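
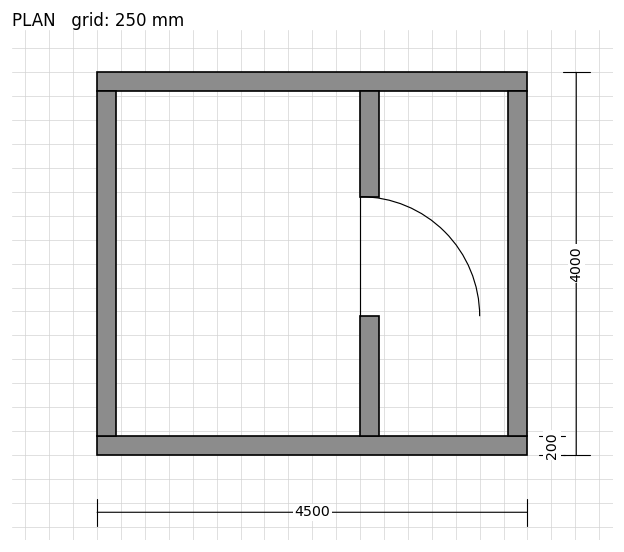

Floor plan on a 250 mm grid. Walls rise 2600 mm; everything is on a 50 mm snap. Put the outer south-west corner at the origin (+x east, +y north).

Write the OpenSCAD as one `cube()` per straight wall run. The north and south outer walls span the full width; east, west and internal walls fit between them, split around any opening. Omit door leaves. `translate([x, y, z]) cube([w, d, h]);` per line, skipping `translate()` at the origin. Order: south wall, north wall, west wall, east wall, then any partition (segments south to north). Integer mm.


cube([4500, 200, 2600]);
translate([0, 3800, 0]) cube([4500, 200, 2600]);
translate([0, 200, 0]) cube([200, 3600, 2600]);
translate([4300, 200, 0]) cube([200, 3600, 2600]);
translate([2750, 200, 0]) cube([200, 1250, 2600]);
translate([2750, 2700, 0]) cube([200, 1100, 2600]);


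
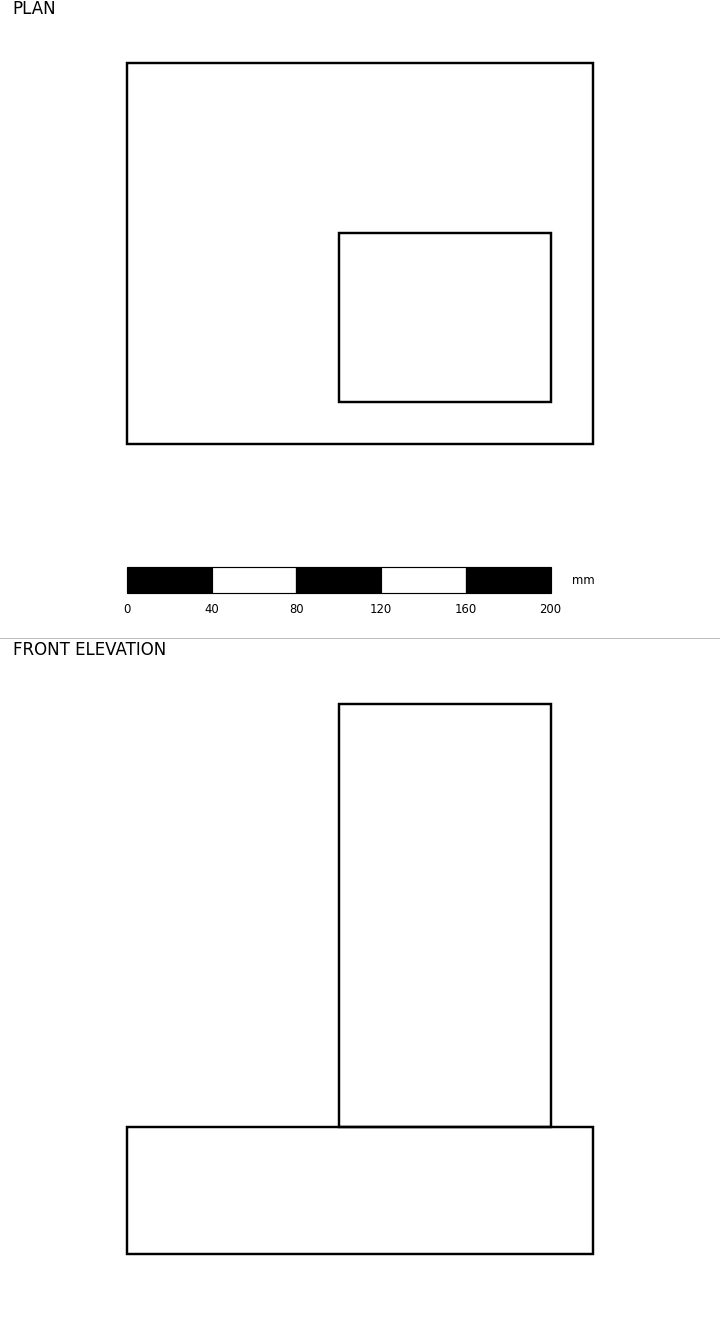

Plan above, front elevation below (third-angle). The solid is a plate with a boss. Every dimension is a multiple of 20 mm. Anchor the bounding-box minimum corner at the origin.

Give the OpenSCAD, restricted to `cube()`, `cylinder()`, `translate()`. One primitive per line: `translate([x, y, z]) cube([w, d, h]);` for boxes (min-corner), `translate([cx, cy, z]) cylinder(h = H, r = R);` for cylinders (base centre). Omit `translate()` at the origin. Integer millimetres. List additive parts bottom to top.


cube([220, 180, 60]);
translate([100, 20, 60]) cube([100, 80, 200]);


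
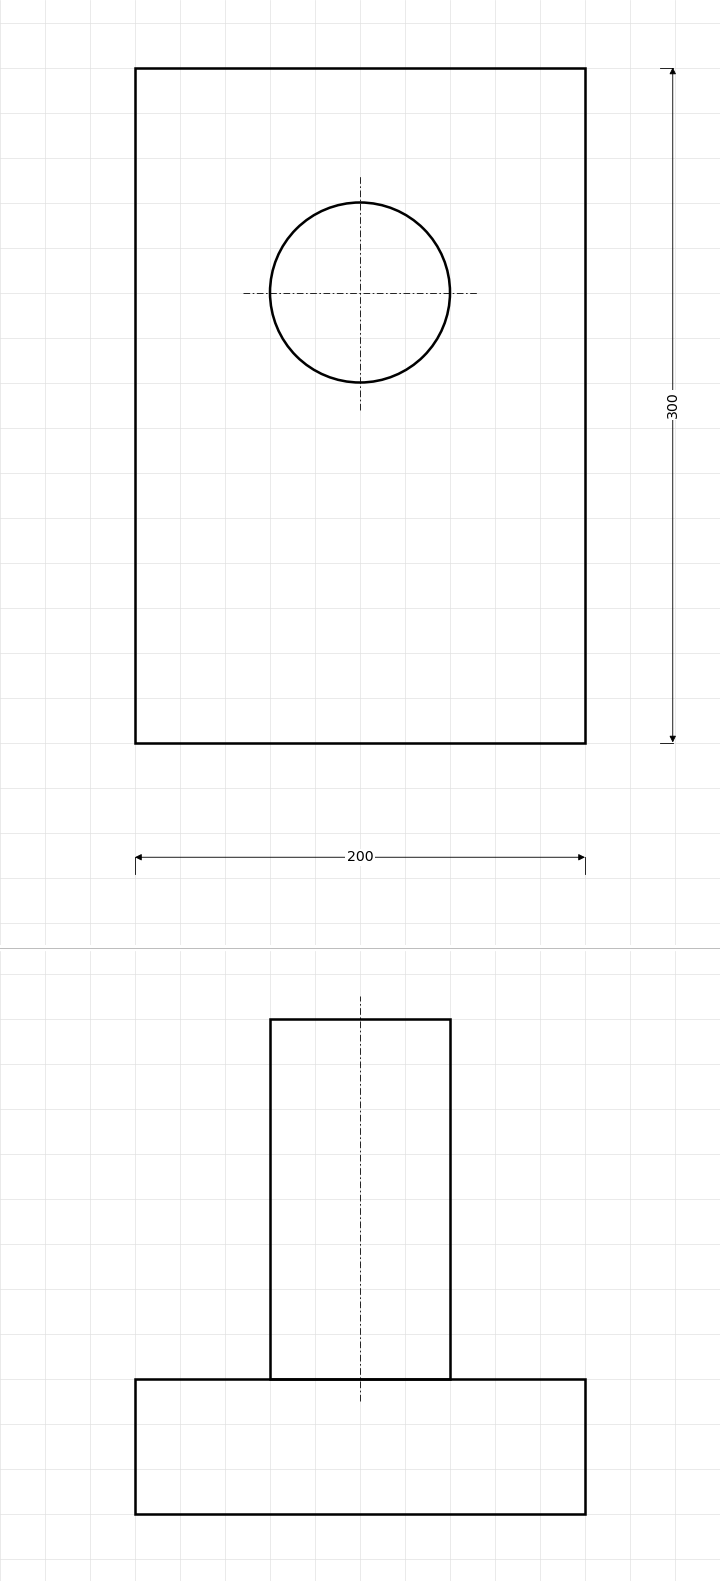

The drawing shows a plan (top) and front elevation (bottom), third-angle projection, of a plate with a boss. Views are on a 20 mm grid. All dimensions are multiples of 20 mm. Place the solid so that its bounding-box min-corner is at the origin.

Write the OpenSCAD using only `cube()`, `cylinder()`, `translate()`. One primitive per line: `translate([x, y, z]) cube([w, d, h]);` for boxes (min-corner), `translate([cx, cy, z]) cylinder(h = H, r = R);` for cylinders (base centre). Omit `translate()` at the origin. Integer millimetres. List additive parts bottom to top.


cube([200, 300, 60]);
translate([100, 200, 60]) cylinder(h = 160, r = 40);


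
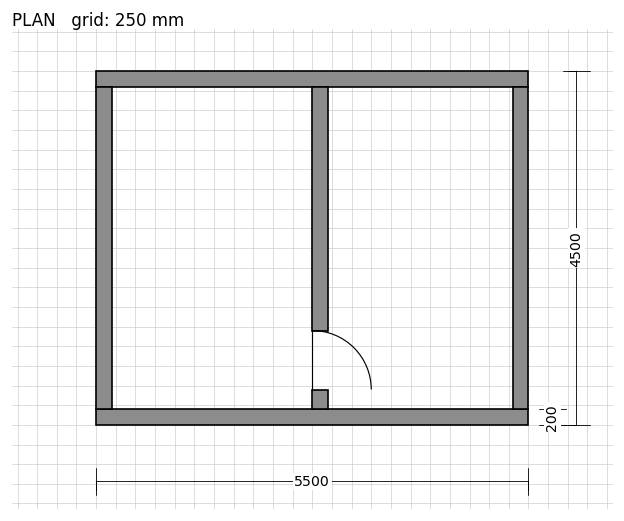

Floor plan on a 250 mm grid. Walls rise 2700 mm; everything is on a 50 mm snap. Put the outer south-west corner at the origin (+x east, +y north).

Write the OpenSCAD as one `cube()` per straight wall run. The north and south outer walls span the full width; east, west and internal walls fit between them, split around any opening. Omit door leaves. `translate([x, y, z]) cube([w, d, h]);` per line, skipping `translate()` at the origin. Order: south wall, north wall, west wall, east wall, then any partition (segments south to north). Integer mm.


cube([5500, 200, 2700]);
translate([0, 4300, 0]) cube([5500, 200, 2700]);
translate([0, 200, 0]) cube([200, 4100, 2700]);
translate([5300, 200, 0]) cube([200, 4100, 2700]);
translate([2750, 200, 0]) cube([200, 250, 2700]);
translate([2750, 1200, 0]) cube([200, 3100, 2700]);


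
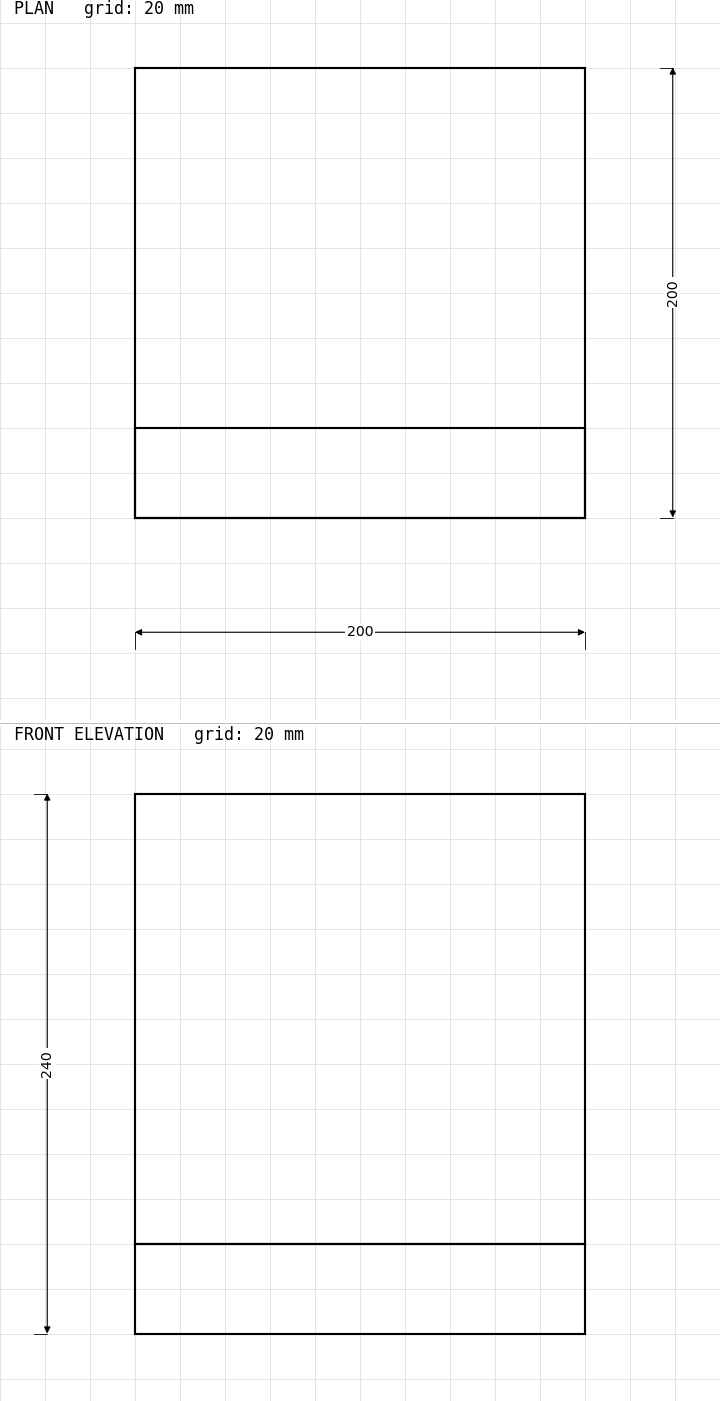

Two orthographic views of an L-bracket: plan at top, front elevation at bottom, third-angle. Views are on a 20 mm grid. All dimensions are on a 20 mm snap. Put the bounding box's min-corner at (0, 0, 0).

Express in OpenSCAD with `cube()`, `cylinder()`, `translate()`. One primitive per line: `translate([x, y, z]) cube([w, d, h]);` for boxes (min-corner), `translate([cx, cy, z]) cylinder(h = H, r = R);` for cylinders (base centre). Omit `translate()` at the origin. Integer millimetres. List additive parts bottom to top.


cube([200, 200, 40]);
translate([0, 0, 40]) cube([200, 40, 200]);


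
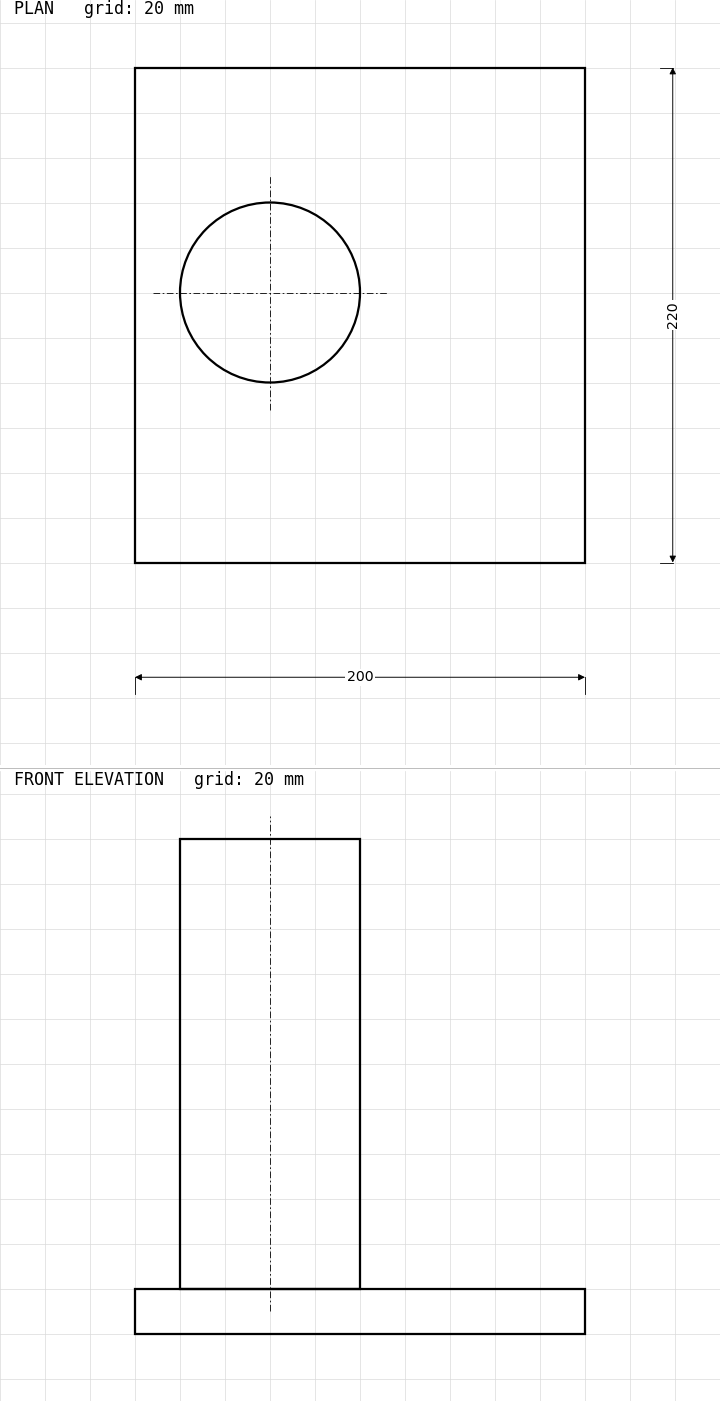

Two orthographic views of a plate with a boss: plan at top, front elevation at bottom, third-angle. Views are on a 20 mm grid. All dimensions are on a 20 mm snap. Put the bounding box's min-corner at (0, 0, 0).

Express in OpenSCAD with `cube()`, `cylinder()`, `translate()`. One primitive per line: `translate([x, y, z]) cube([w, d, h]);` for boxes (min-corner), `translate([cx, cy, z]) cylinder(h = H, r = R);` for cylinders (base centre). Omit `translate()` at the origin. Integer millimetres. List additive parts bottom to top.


cube([200, 220, 20]);
translate([60, 120, 20]) cylinder(h = 200, r = 40);


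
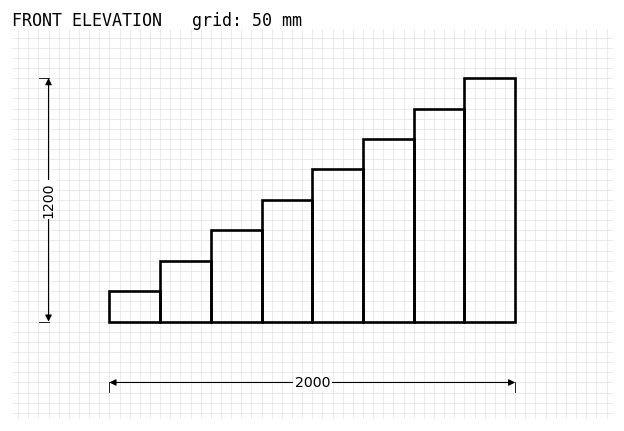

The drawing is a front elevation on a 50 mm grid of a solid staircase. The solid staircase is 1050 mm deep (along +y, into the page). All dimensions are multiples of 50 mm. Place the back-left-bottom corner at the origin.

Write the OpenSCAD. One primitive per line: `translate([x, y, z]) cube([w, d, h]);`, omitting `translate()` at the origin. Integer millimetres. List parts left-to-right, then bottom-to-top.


cube([250, 1050, 150]);
translate([250, 0, 0]) cube([250, 1050, 300]);
translate([500, 0, 0]) cube([250, 1050, 450]);
translate([750, 0, 0]) cube([250, 1050, 600]);
translate([1000, 0, 0]) cube([250, 1050, 750]);
translate([1250, 0, 0]) cube([250, 1050, 900]);
translate([1500, 0, 0]) cube([250, 1050, 1050]);
translate([1750, 0, 0]) cube([250, 1050, 1200]);


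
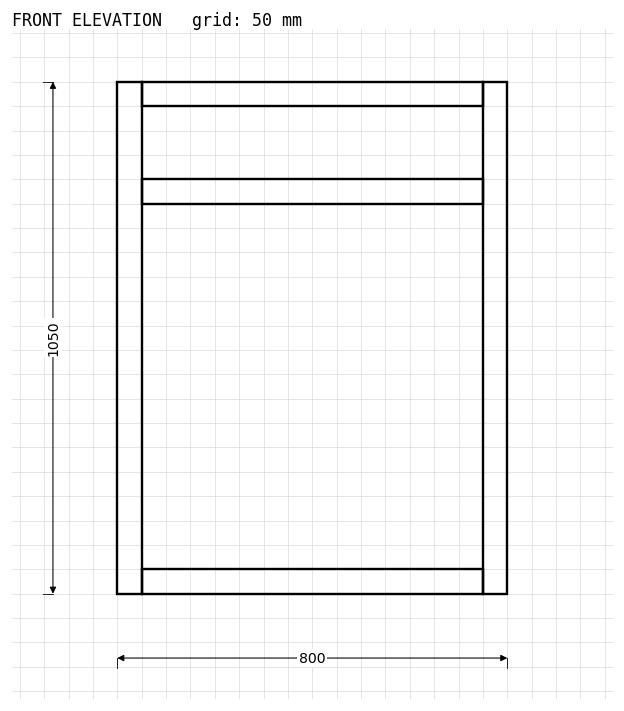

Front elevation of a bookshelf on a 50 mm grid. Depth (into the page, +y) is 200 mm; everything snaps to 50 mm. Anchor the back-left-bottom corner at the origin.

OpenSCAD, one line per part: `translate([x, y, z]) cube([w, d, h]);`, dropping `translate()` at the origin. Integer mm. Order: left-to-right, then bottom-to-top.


cube([50, 200, 1050]);
translate([50, 0, 0]) cube([700, 200, 50]);
translate([50, 0, 800]) cube([700, 200, 50]);
translate([50, 0, 1000]) cube([700, 200, 50]);
translate([750, 0, 0]) cube([50, 200, 1050]);


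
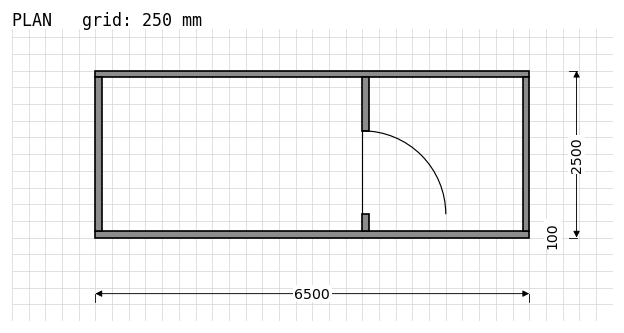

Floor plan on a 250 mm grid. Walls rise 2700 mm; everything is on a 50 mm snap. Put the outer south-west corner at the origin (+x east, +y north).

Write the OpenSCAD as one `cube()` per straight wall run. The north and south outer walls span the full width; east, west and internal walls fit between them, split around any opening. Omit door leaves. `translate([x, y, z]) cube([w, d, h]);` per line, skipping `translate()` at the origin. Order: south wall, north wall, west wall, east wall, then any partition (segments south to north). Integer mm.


cube([6500, 100, 2700]);
translate([0, 2400, 0]) cube([6500, 100, 2700]);
translate([0, 100, 0]) cube([100, 2300, 2700]);
translate([6400, 100, 0]) cube([100, 2300, 2700]);
translate([4000, 100, 0]) cube([100, 250, 2700]);
translate([4000, 1600, 0]) cube([100, 800, 2700]);


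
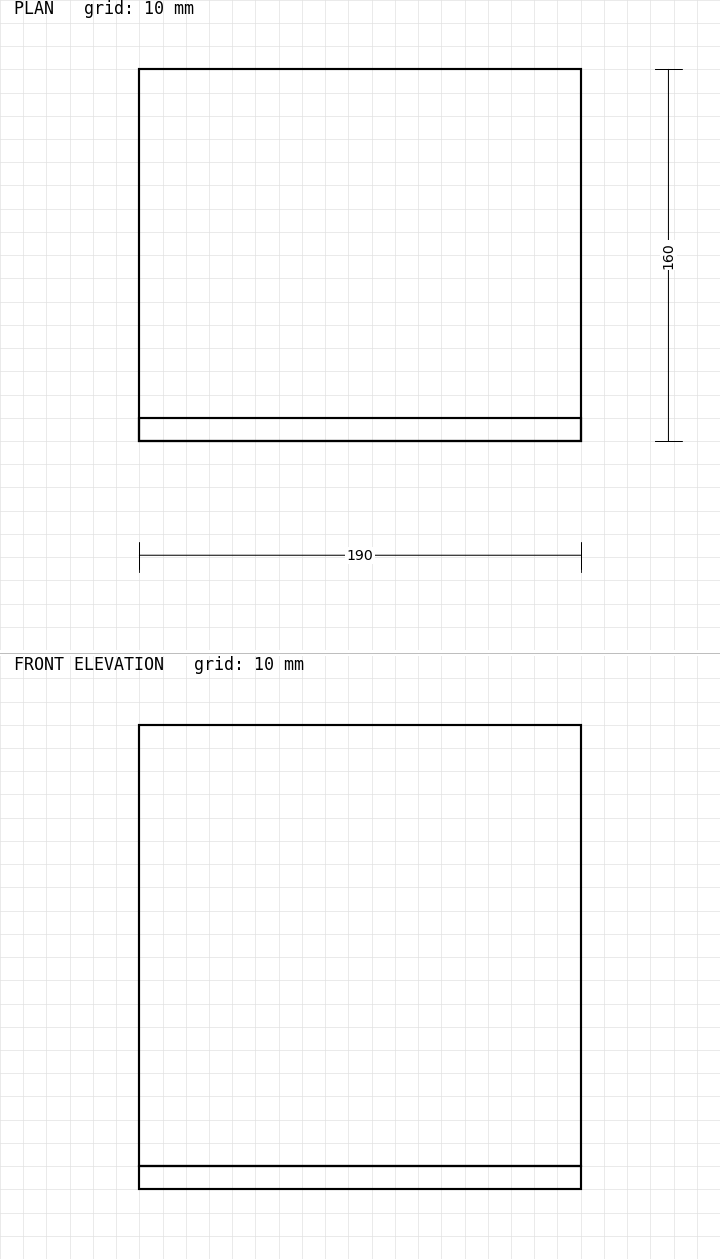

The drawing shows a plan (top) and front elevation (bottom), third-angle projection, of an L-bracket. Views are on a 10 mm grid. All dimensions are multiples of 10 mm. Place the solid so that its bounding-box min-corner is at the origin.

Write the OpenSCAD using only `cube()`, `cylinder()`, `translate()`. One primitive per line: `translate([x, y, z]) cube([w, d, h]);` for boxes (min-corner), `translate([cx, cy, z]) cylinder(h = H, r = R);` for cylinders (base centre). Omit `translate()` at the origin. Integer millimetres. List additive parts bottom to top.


cube([190, 160, 10]);
translate([0, 0, 10]) cube([190, 10, 190]);


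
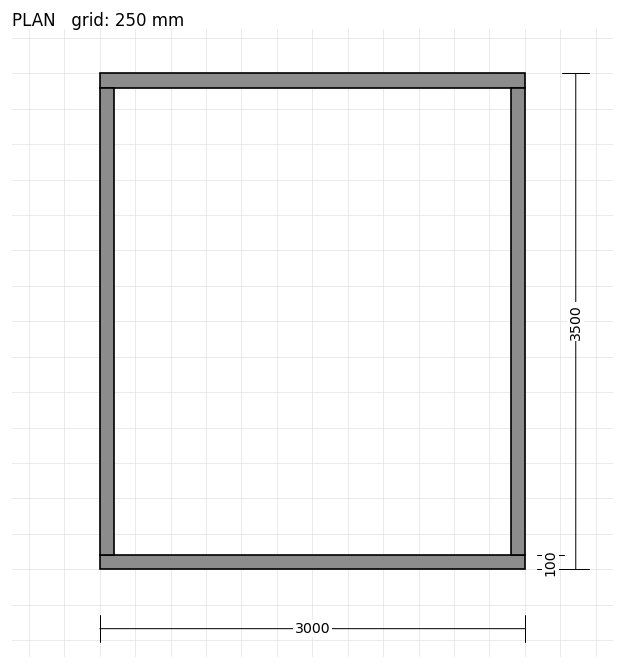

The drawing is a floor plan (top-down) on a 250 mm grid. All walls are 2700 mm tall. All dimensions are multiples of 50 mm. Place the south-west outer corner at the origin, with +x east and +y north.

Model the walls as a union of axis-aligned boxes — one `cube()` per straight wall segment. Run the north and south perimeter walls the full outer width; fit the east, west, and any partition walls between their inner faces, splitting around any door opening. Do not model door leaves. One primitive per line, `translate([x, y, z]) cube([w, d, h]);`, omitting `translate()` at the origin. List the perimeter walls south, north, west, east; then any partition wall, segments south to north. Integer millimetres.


cube([3000, 100, 2700]);
translate([0, 3400, 0]) cube([3000, 100, 2700]);
translate([0, 100, 0]) cube([100, 3300, 2700]);
translate([2900, 100, 0]) cube([100, 3300, 2700]);


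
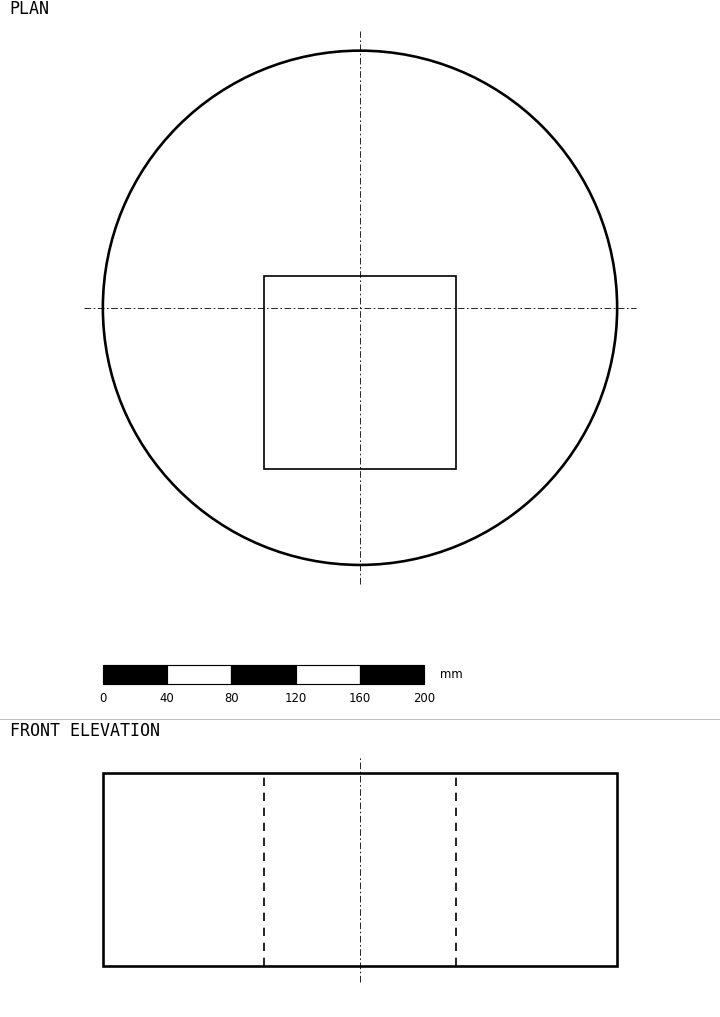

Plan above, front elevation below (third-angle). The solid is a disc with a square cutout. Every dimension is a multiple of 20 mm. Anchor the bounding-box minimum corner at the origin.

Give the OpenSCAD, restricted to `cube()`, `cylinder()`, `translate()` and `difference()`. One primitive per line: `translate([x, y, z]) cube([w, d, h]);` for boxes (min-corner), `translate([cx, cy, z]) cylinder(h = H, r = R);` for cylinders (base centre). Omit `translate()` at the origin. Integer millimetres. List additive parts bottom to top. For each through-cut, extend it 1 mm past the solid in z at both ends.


difference() {
  translate([160, 160, 0]) cylinder(h = 120, r = 160);
  translate([100, 60, -1]) cube([120, 120, 122]);
}


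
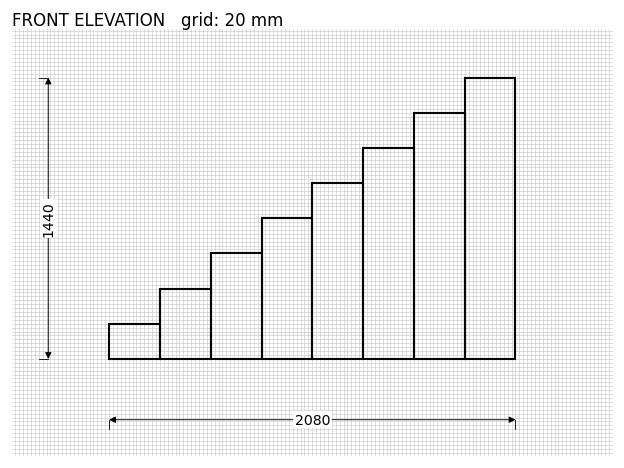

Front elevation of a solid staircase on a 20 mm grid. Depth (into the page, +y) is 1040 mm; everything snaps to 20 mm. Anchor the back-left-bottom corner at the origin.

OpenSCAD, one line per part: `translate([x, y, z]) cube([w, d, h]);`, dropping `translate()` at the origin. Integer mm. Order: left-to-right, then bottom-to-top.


cube([260, 1040, 180]);
translate([260, 0, 0]) cube([260, 1040, 360]);
translate([520, 0, 0]) cube([260, 1040, 540]);
translate([780, 0, 0]) cube([260, 1040, 720]);
translate([1040, 0, 0]) cube([260, 1040, 900]);
translate([1300, 0, 0]) cube([260, 1040, 1080]);
translate([1560, 0, 0]) cube([260, 1040, 1260]);
translate([1820, 0, 0]) cube([260, 1040, 1440]);


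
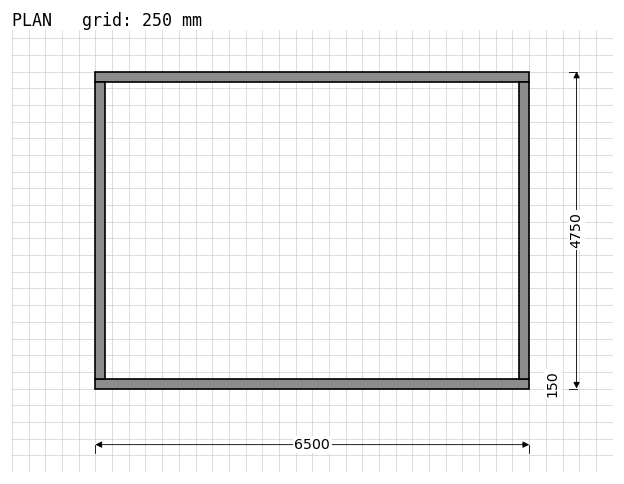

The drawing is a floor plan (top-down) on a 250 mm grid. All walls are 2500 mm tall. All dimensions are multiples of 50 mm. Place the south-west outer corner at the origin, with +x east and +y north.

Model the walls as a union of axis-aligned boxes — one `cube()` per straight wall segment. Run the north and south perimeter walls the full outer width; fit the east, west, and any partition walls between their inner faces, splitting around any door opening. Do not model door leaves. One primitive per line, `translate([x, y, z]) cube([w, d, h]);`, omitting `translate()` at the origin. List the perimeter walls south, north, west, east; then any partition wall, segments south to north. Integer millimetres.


cube([6500, 150, 2500]);
translate([0, 4600, 0]) cube([6500, 150, 2500]);
translate([0, 150, 0]) cube([150, 4450, 2500]);
translate([6350, 150, 0]) cube([150, 4450, 2500]);


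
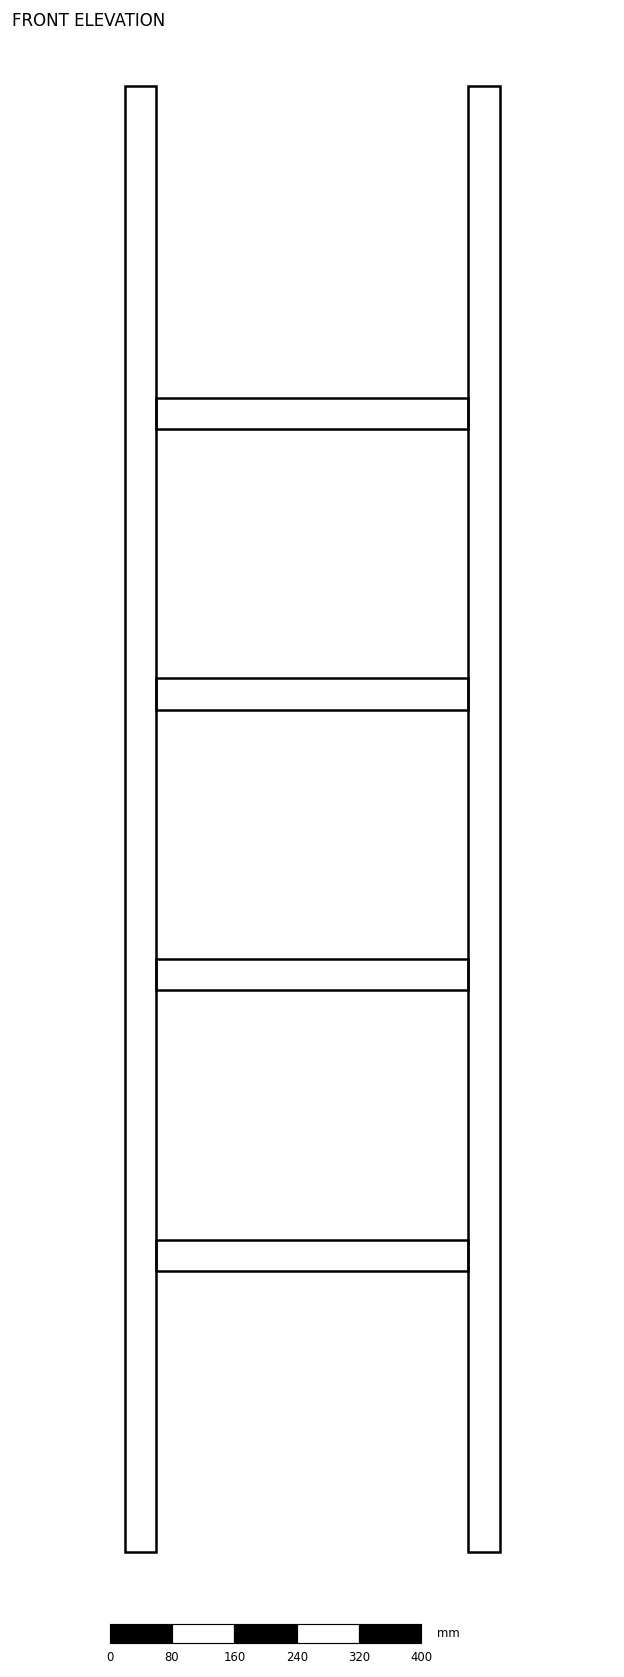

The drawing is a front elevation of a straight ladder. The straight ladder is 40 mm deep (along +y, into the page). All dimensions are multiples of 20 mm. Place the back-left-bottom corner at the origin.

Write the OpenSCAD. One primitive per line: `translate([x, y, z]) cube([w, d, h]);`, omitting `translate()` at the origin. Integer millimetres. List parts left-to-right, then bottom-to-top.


cube([40, 40, 1880]);
translate([40, 0, 360]) cube([400, 40, 40]);
translate([40, 0, 720]) cube([400, 40, 40]);
translate([40, 0, 1080]) cube([400, 40, 40]);
translate([40, 0, 1440]) cube([400, 40, 40]);
translate([440, 0, 0]) cube([40, 40, 1880]);


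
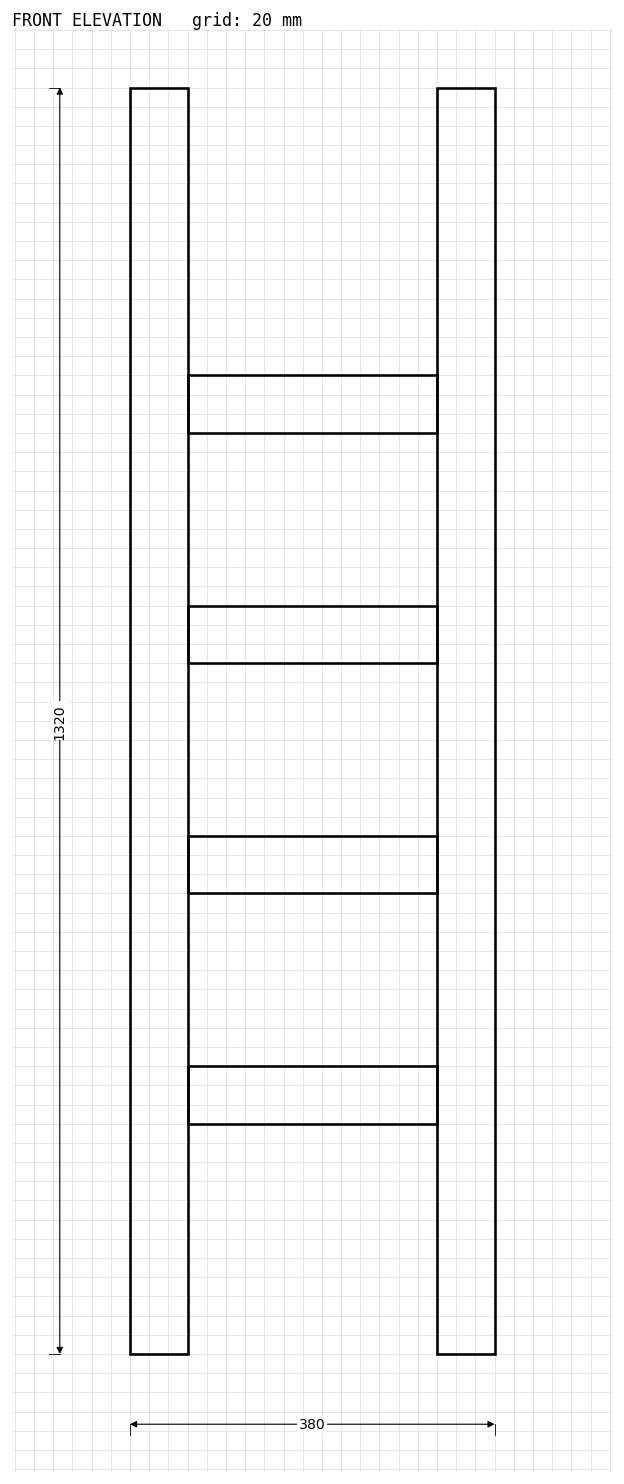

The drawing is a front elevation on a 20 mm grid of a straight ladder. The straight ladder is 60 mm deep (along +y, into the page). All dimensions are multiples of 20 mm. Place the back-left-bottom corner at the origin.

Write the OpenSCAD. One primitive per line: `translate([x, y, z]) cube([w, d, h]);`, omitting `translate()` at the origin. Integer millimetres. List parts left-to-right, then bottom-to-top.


cube([60, 60, 1320]);
translate([60, 0, 240]) cube([260, 60, 60]);
translate([60, 0, 480]) cube([260, 60, 60]);
translate([60, 0, 720]) cube([260, 60, 60]);
translate([60, 0, 960]) cube([260, 60, 60]);
translate([320, 0, 0]) cube([60, 60, 1320]);


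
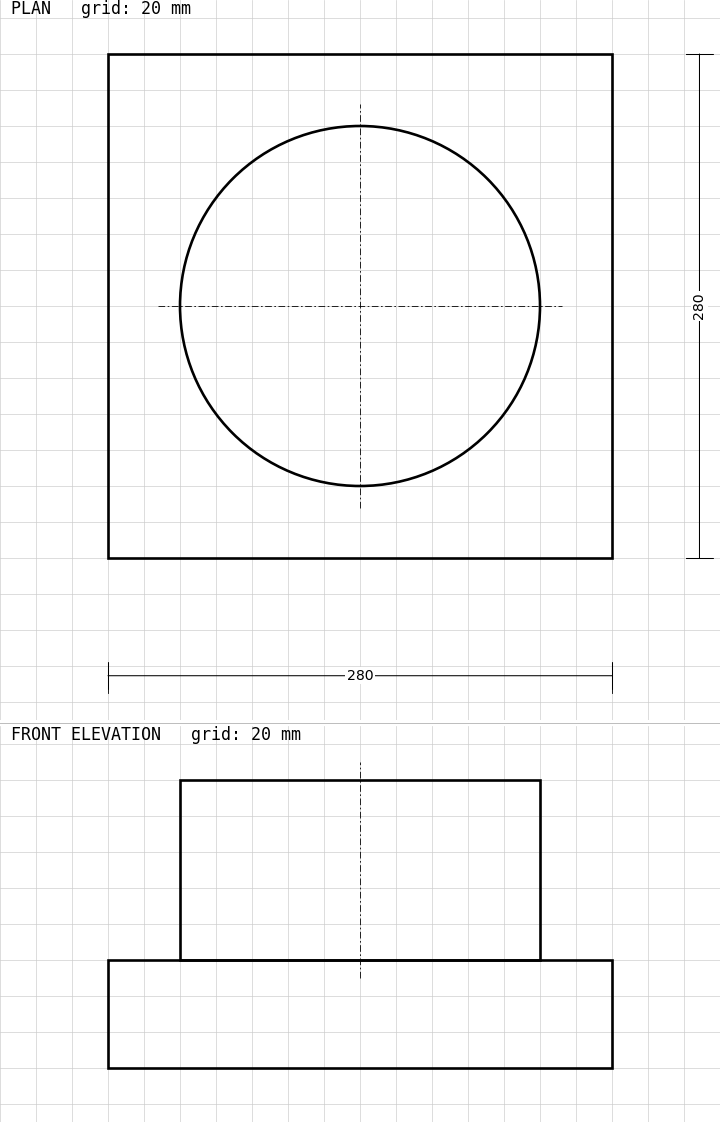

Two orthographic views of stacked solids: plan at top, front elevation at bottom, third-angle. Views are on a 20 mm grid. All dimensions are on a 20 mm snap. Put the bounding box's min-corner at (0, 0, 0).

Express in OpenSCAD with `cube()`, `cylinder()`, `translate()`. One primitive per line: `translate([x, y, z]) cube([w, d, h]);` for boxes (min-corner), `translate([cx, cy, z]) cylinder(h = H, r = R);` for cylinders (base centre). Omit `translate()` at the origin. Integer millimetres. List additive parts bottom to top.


cube([280, 280, 60]);
translate([140, 140, 60]) cylinder(h = 100, r = 100);


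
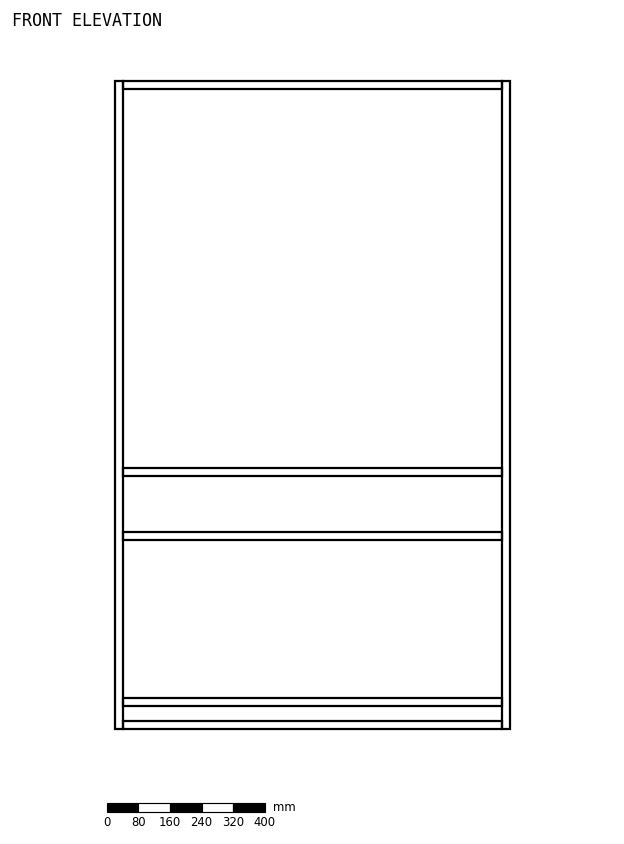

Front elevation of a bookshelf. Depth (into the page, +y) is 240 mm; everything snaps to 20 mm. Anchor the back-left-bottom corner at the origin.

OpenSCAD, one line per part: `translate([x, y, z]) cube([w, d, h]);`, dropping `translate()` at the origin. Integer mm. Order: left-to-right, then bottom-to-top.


cube([20, 240, 1640]);
translate([20, 0, 0]) cube([960, 240, 20]);
translate([20, 0, 60]) cube([960, 240, 20]);
translate([20, 0, 480]) cube([960, 240, 20]);
translate([20, 0, 640]) cube([960, 240, 20]);
translate([20, 0, 1620]) cube([960, 240, 20]);
translate([980, 0, 0]) cube([20, 240, 1640]);


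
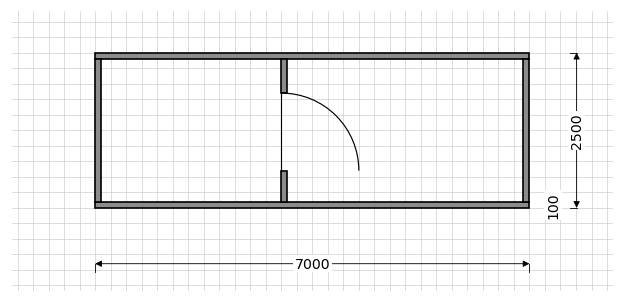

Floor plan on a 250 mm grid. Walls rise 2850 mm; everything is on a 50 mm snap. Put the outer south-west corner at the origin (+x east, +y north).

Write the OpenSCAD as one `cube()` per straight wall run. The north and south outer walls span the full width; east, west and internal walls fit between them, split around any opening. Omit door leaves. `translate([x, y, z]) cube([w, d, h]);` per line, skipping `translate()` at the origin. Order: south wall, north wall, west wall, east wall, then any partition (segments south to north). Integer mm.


cube([7000, 100, 2850]);
translate([0, 2400, 0]) cube([7000, 100, 2850]);
translate([0, 100, 0]) cube([100, 2300, 2850]);
translate([6900, 100, 0]) cube([100, 2300, 2850]);
translate([3000, 100, 0]) cube([100, 500, 2850]);
translate([3000, 1850, 0]) cube([100, 550, 2850]);


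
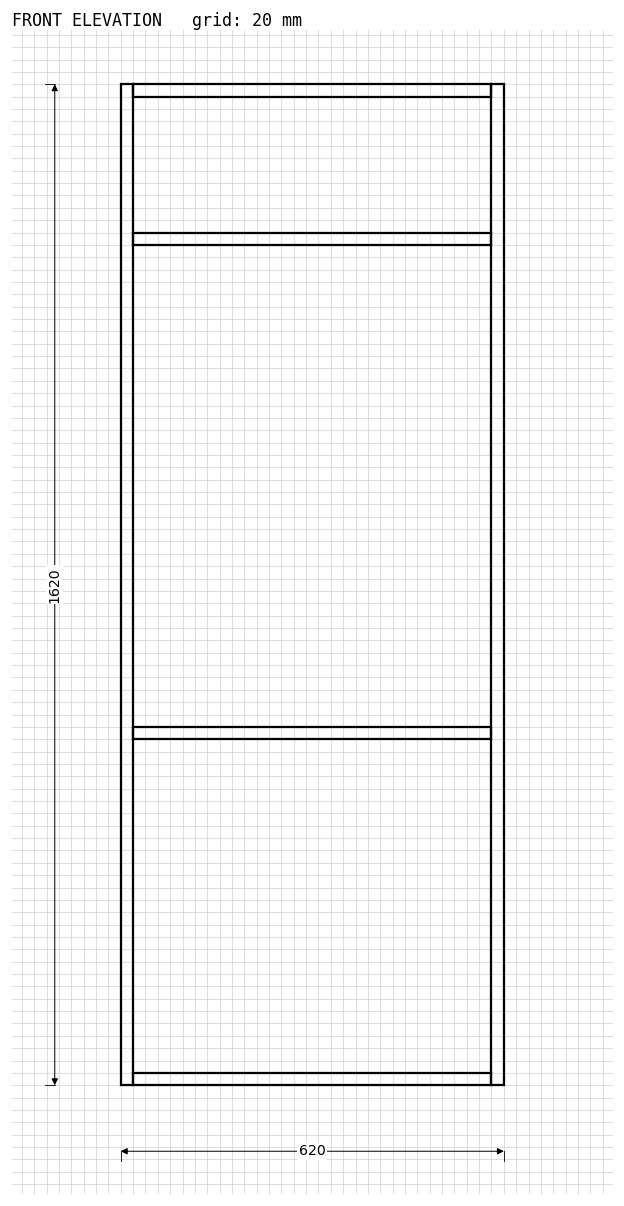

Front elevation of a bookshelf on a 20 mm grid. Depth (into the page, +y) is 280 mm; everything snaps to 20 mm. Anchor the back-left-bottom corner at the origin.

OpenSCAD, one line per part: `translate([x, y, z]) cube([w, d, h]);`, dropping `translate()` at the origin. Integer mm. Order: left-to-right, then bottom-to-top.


cube([20, 280, 1620]);
translate([20, 0, 0]) cube([580, 280, 20]);
translate([20, 0, 560]) cube([580, 280, 20]);
translate([20, 0, 1360]) cube([580, 280, 20]);
translate([20, 0, 1600]) cube([580, 280, 20]);
translate([600, 0, 0]) cube([20, 280, 1620]);


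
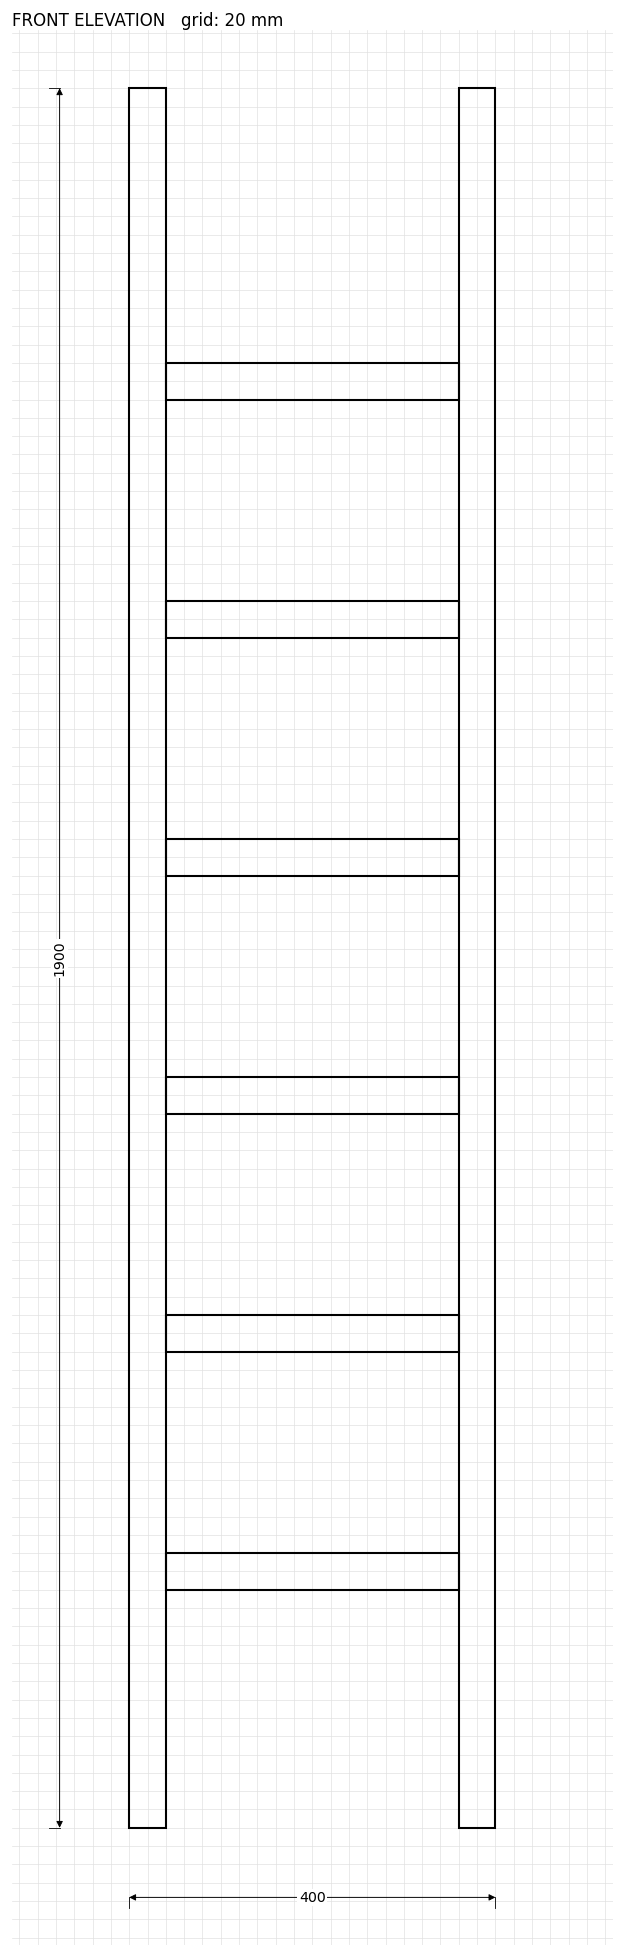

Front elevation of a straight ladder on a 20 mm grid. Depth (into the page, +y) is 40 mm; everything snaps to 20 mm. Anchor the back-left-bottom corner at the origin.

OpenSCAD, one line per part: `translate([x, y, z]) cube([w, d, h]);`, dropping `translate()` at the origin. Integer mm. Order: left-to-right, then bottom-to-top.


cube([40, 40, 1900]);
translate([40, 0, 260]) cube([320, 40, 40]);
translate([40, 0, 520]) cube([320, 40, 40]);
translate([40, 0, 780]) cube([320, 40, 40]);
translate([40, 0, 1040]) cube([320, 40, 40]);
translate([40, 0, 1300]) cube([320, 40, 40]);
translate([40, 0, 1560]) cube([320, 40, 40]);
translate([360, 0, 0]) cube([40, 40, 1900]);


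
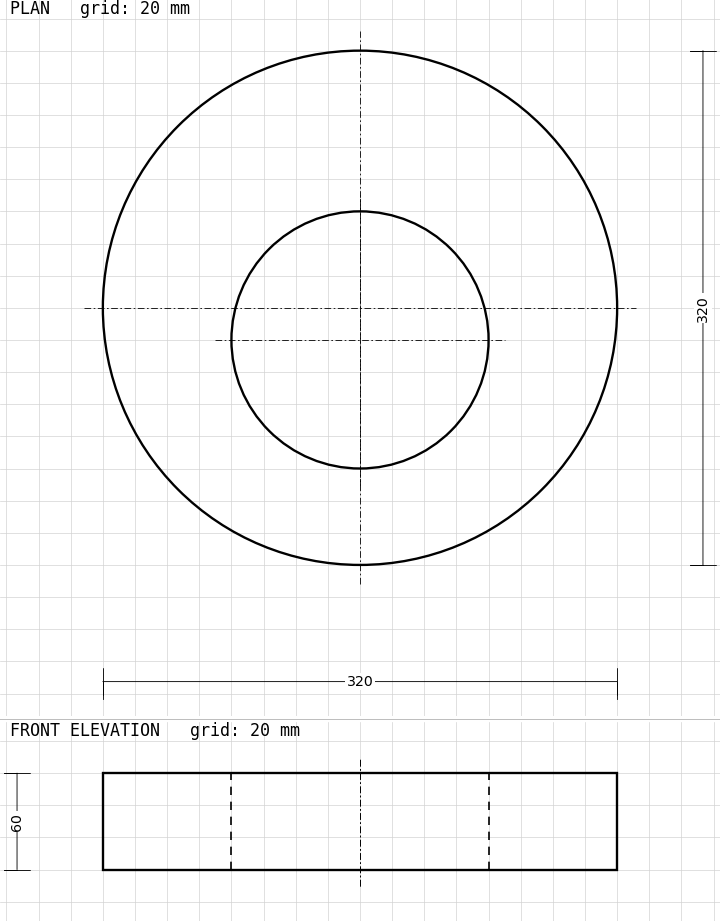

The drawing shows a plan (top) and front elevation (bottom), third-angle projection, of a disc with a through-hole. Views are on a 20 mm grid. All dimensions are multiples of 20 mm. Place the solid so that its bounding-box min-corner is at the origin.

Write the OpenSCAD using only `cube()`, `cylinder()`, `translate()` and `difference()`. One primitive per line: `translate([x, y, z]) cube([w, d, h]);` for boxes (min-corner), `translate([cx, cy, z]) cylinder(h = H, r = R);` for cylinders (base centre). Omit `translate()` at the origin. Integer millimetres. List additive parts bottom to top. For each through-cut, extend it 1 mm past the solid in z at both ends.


difference() {
  translate([160, 160, 0]) cylinder(h = 60, r = 160);
  translate([160, 140, -1]) cylinder(h = 62, r = 80);
}


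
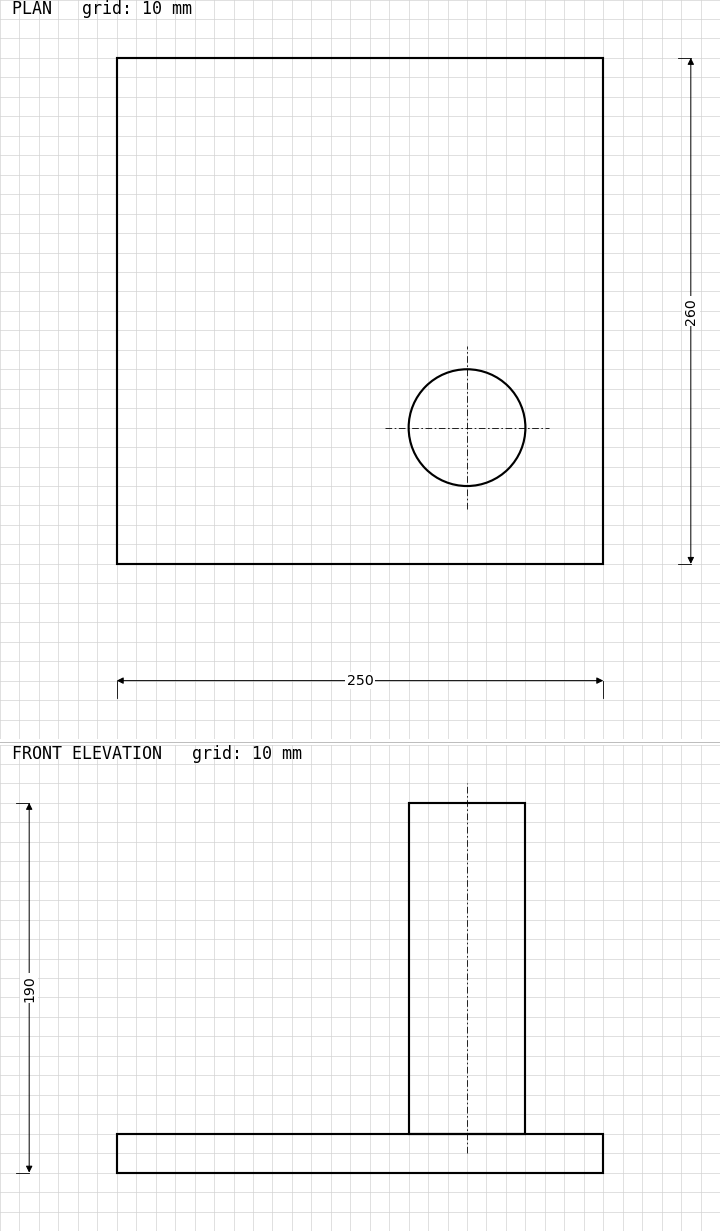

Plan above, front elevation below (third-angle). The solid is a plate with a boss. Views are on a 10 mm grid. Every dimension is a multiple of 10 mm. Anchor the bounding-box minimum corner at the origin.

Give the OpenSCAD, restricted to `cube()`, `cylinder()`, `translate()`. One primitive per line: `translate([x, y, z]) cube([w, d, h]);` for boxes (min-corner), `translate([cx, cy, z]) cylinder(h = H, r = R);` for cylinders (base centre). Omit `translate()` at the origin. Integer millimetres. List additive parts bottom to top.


cube([250, 260, 20]);
translate([180, 70, 20]) cylinder(h = 170, r = 30);


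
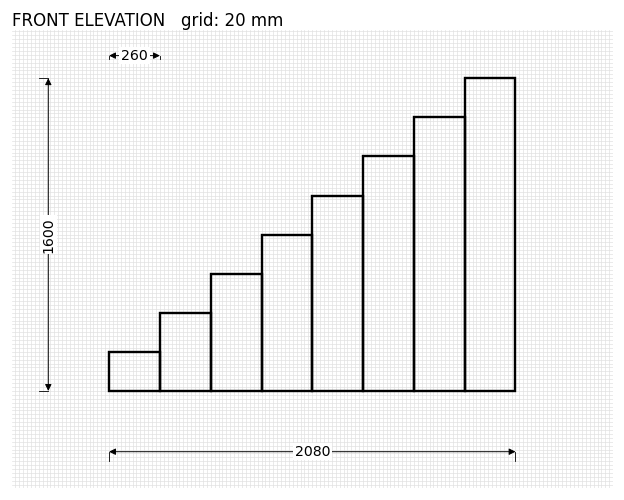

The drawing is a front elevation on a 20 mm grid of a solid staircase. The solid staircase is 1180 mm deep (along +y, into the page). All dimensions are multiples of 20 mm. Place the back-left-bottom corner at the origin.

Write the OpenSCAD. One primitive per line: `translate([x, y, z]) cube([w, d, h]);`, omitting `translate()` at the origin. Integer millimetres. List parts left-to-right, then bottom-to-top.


cube([260, 1180, 200]);
translate([260, 0, 0]) cube([260, 1180, 400]);
translate([520, 0, 0]) cube([260, 1180, 600]);
translate([780, 0, 0]) cube([260, 1180, 800]);
translate([1040, 0, 0]) cube([260, 1180, 1000]);
translate([1300, 0, 0]) cube([260, 1180, 1200]);
translate([1560, 0, 0]) cube([260, 1180, 1400]);
translate([1820, 0, 0]) cube([260, 1180, 1600]);


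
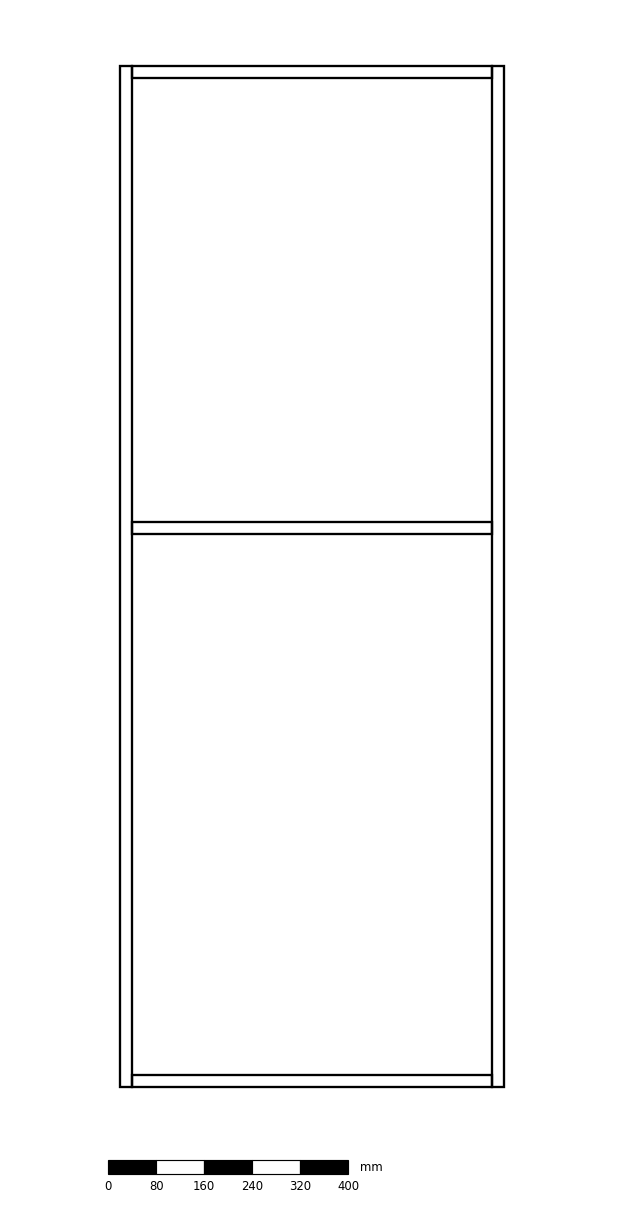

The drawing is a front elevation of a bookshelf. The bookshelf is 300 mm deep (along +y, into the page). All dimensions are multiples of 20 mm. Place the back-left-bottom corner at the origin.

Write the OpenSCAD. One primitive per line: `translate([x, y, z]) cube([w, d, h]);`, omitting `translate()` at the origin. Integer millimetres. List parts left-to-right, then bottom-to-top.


cube([20, 300, 1700]);
translate([20, 0, 0]) cube([600, 300, 20]);
translate([20, 0, 920]) cube([600, 300, 20]);
translate([20, 0, 1680]) cube([600, 300, 20]);
translate([620, 0, 0]) cube([20, 300, 1700]);


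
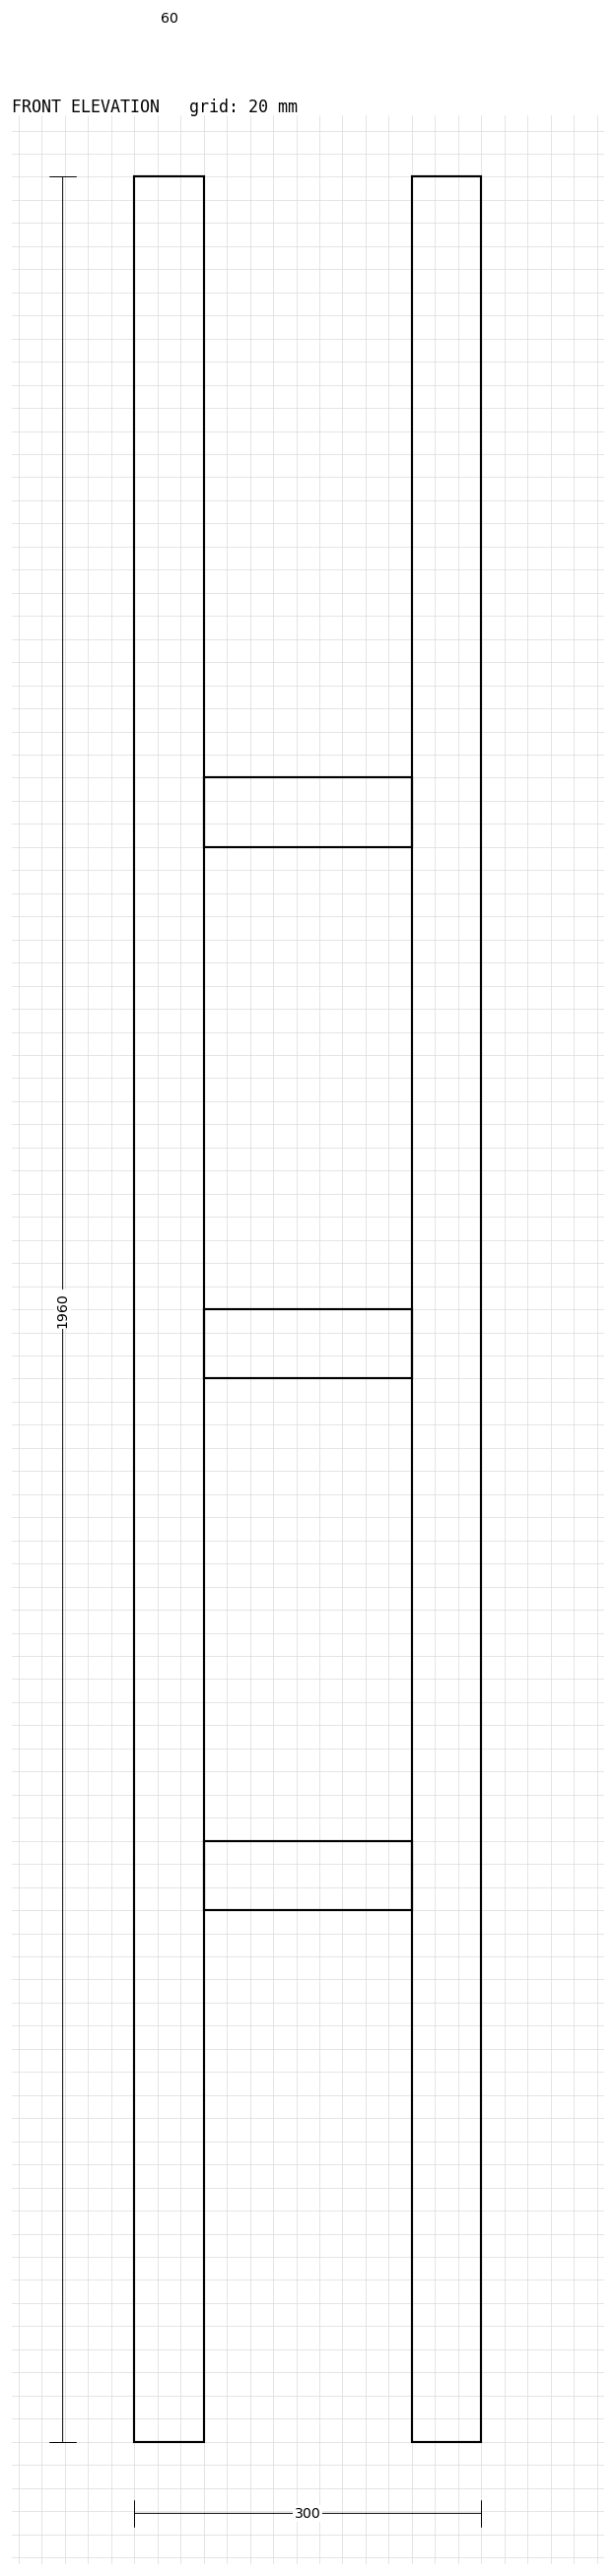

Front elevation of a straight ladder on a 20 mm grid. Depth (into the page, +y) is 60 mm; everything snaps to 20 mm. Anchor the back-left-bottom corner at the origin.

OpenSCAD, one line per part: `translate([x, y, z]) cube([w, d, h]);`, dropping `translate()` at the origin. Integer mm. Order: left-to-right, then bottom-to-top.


cube([60, 60, 1960]);
translate([60, 0, 460]) cube([180, 60, 60]);
translate([60, 0, 920]) cube([180, 60, 60]);
translate([60, 0, 1380]) cube([180, 60, 60]);
translate([240, 0, 0]) cube([60, 60, 1960]);


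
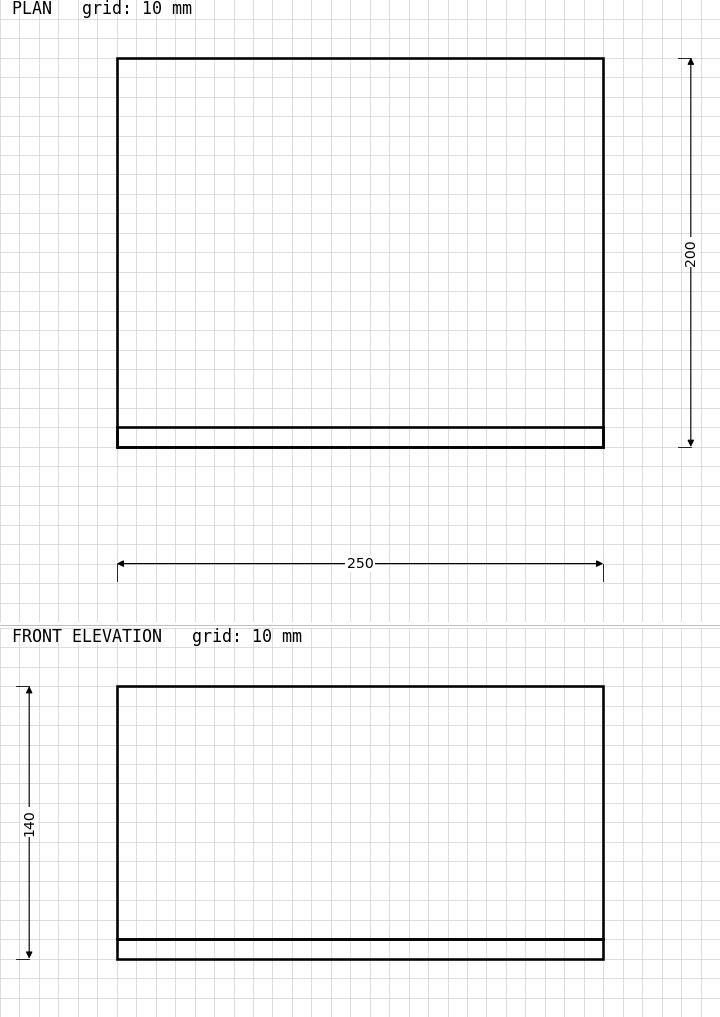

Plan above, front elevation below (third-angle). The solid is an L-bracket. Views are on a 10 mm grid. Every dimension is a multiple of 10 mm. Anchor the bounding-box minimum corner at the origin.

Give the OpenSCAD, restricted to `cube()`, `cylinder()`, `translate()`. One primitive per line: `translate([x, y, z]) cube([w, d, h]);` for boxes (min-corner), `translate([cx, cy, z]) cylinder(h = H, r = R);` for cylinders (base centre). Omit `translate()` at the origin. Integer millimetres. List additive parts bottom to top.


cube([250, 200, 10]);
translate([0, 0, 10]) cube([250, 10, 130]);


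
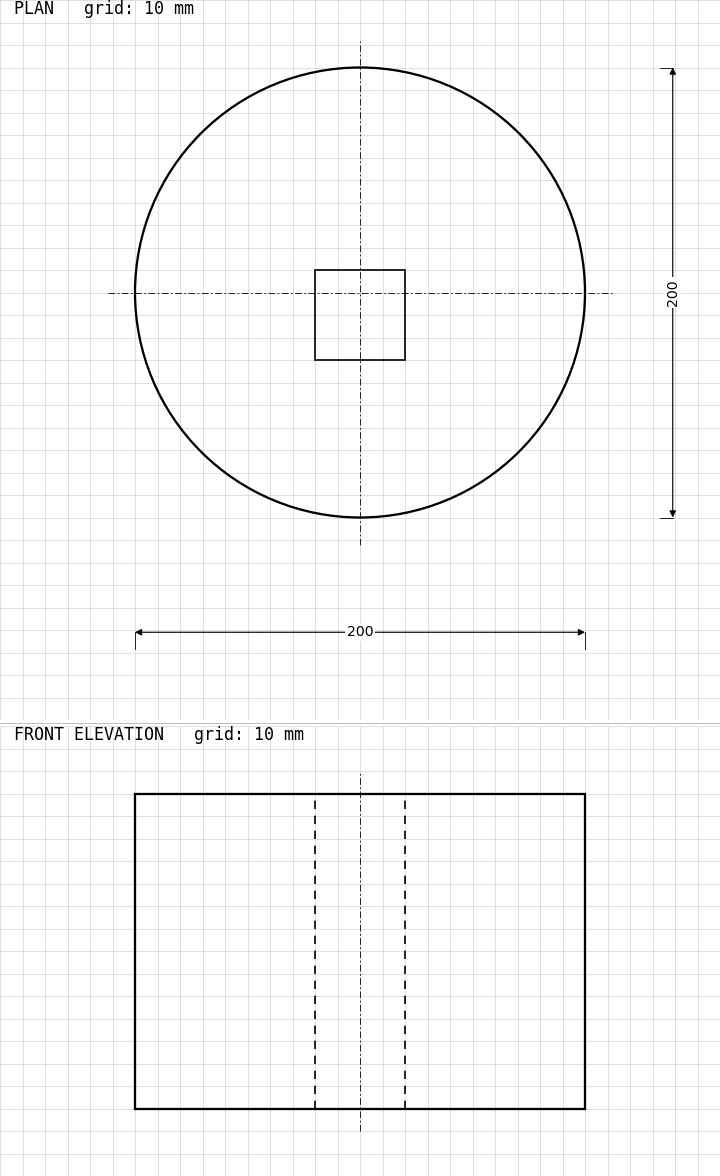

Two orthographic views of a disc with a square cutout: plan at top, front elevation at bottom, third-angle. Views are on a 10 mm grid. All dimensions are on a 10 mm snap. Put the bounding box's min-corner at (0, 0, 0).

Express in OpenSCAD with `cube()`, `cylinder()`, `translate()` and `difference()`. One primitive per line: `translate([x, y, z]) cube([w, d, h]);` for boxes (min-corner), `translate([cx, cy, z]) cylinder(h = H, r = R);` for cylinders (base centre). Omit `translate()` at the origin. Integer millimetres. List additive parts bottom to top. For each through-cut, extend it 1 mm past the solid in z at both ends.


difference() {
  translate([100, 100, 0]) cylinder(h = 140, r = 100);
  translate([80, 70, -1]) cube([40, 40, 142]);
}


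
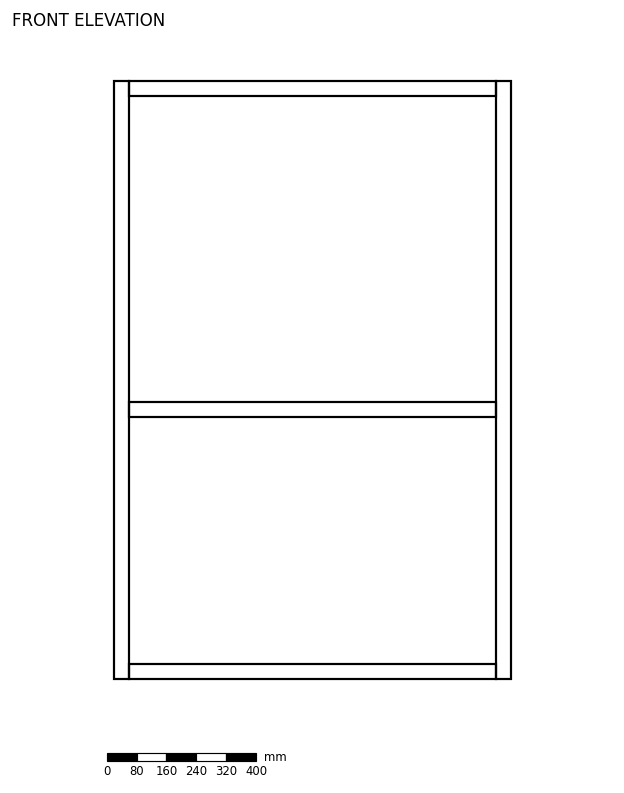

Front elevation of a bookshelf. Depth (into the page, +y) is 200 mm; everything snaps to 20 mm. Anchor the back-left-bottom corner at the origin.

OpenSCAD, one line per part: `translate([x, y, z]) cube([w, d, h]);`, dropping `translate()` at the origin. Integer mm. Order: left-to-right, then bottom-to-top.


cube([40, 200, 1600]);
translate([40, 0, 0]) cube([980, 200, 40]);
translate([40, 0, 700]) cube([980, 200, 40]);
translate([40, 0, 1560]) cube([980, 200, 40]);
translate([1020, 0, 0]) cube([40, 200, 1600]);


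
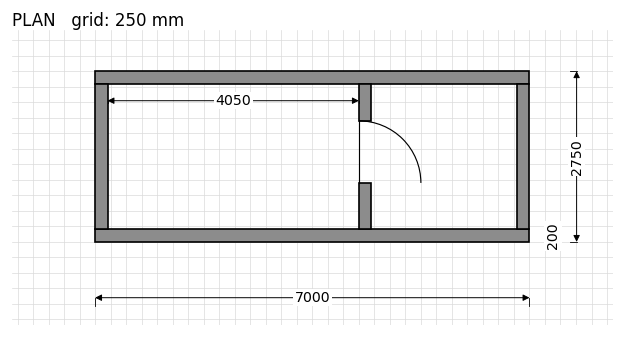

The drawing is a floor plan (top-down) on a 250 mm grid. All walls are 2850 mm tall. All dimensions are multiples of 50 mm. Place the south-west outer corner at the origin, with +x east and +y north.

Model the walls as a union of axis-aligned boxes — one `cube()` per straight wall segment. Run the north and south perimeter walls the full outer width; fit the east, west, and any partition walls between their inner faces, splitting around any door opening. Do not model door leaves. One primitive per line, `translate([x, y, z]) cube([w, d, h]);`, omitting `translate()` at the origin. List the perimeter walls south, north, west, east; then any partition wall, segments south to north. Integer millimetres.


cube([7000, 200, 2850]);
translate([0, 2550, 0]) cube([7000, 200, 2850]);
translate([0, 200, 0]) cube([200, 2350, 2850]);
translate([6800, 200, 0]) cube([200, 2350, 2850]);
translate([4250, 200, 0]) cube([200, 750, 2850]);
translate([4250, 1950, 0]) cube([200, 600, 2850]);


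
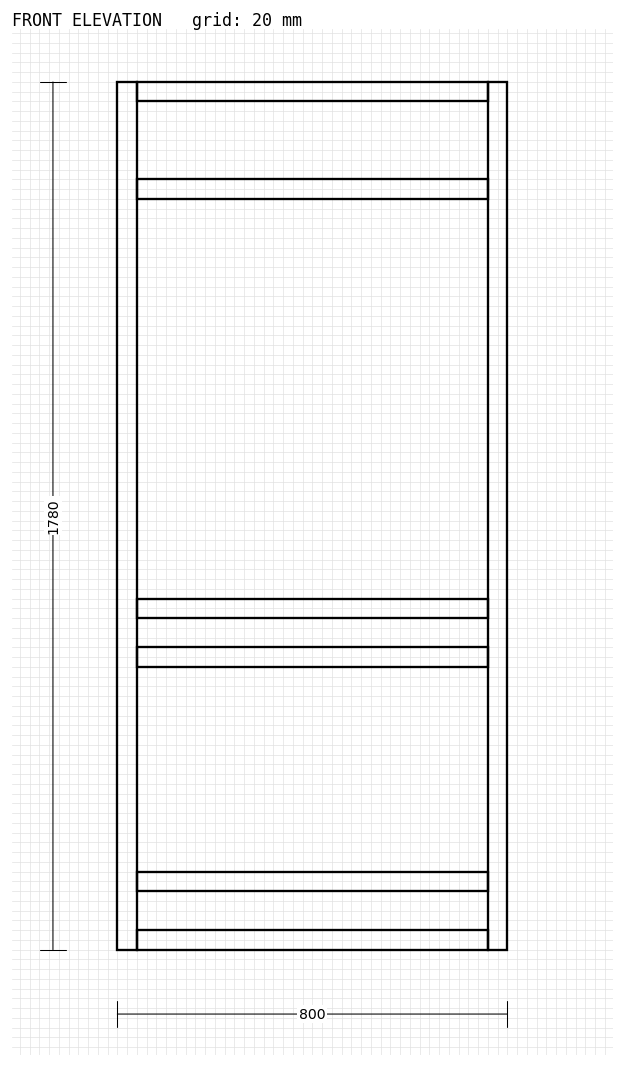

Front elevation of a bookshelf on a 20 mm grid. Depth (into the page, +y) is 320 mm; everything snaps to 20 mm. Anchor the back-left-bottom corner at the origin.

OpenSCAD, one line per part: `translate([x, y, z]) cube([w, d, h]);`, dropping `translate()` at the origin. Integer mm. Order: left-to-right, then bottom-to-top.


cube([40, 320, 1780]);
translate([40, 0, 0]) cube([720, 320, 40]);
translate([40, 0, 120]) cube([720, 320, 40]);
translate([40, 0, 580]) cube([720, 320, 40]);
translate([40, 0, 680]) cube([720, 320, 40]);
translate([40, 0, 1540]) cube([720, 320, 40]);
translate([40, 0, 1740]) cube([720, 320, 40]);
translate([760, 0, 0]) cube([40, 320, 1780]);


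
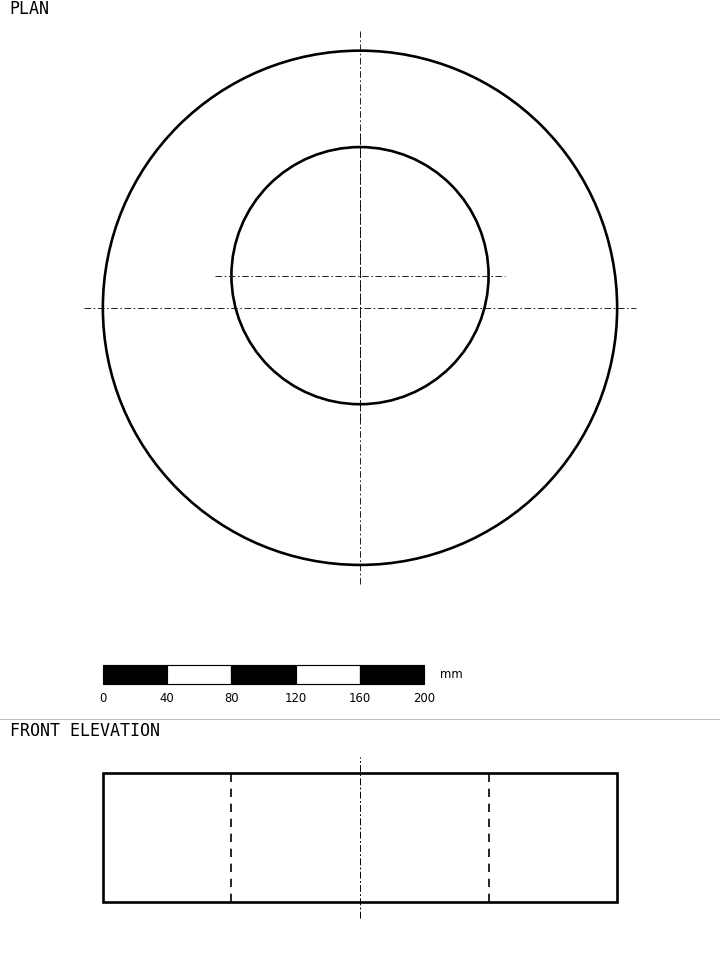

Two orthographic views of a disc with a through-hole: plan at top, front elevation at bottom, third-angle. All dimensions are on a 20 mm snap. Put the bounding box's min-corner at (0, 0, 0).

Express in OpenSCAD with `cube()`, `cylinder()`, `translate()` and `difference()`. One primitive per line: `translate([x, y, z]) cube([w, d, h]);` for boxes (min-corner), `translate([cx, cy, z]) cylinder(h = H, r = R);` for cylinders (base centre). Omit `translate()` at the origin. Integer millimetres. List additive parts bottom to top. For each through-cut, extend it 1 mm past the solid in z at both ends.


difference() {
  translate([160, 160, 0]) cylinder(h = 80, r = 160);
  translate([160, 180, -1]) cylinder(h = 82, r = 80);
}


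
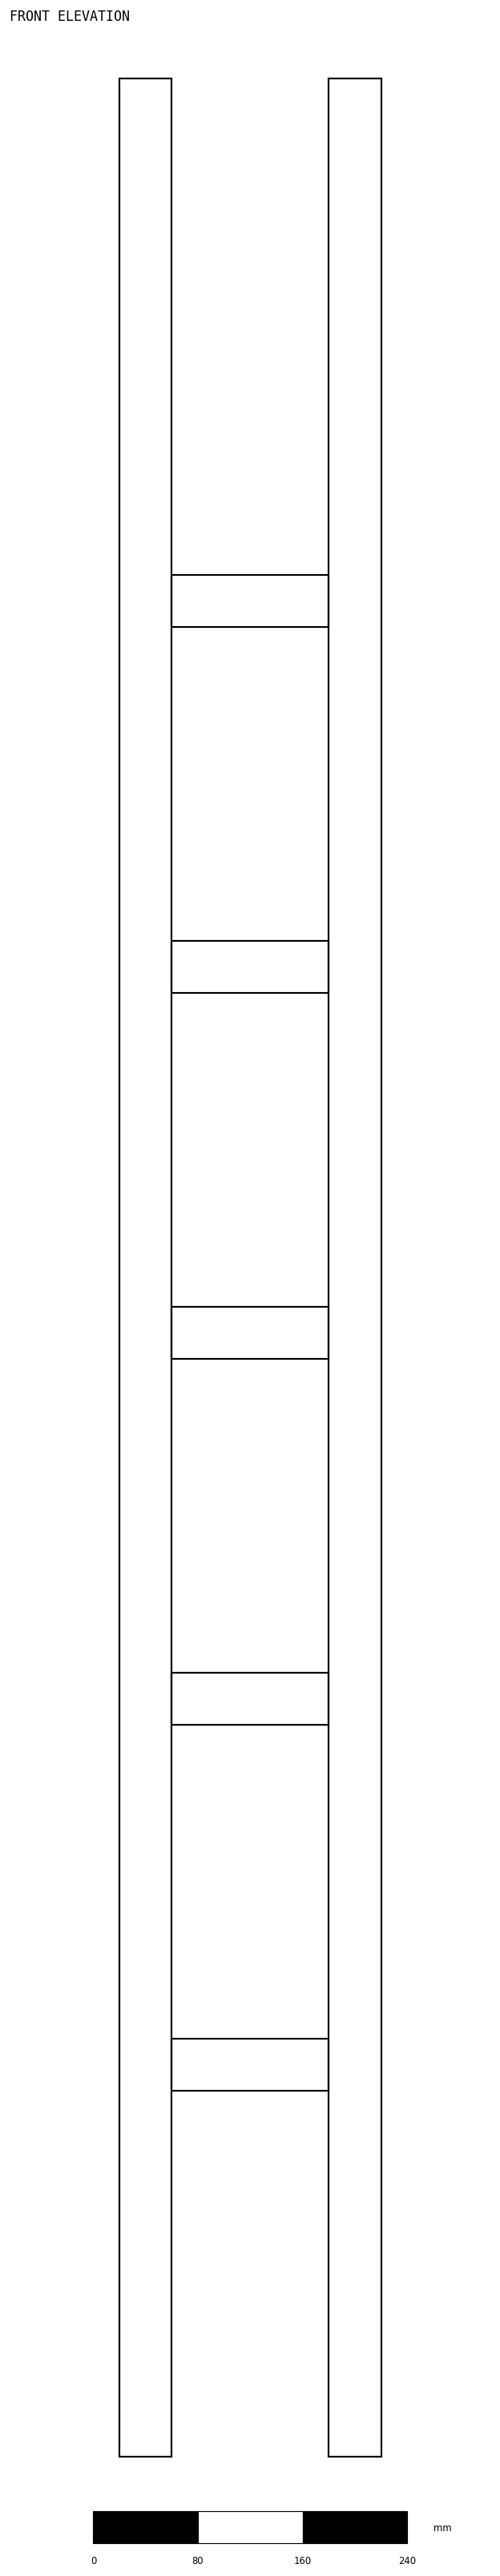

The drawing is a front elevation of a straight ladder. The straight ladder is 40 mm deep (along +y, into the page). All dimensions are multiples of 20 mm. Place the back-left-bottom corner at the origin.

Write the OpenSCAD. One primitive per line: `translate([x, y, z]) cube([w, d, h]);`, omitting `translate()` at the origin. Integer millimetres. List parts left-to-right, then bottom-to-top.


cube([40, 40, 1820]);
translate([40, 0, 280]) cube([120, 40, 40]);
translate([40, 0, 560]) cube([120, 40, 40]);
translate([40, 0, 840]) cube([120, 40, 40]);
translate([40, 0, 1120]) cube([120, 40, 40]);
translate([40, 0, 1400]) cube([120, 40, 40]);
translate([160, 0, 0]) cube([40, 40, 1820]);
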